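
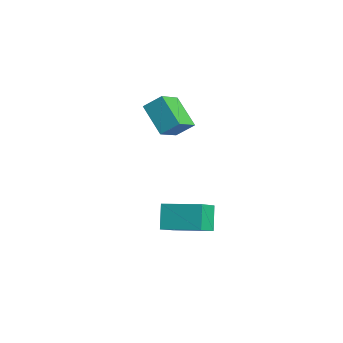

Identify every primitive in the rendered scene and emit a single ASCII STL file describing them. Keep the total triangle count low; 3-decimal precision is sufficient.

solid 
facet normal -0.484 0.722 -0.494
outer loop
vertex -1.23 -0.943 4.149
vertex 0.365 -0.679 2.971
vertex -1.669 -1.771 3.368
endloop
endfacet
facet normal -0.798 -0.132 0.588
outer loop
vertex -0.885 -2.941 4.169
vertex -1.23 -0.943 4.149
vertex -1.669 -1.771 3.368
endloop
endfacet
facet normal -0.484 0.722 -0.495
outer loop
vertex -1.669 -1.771 3.368
vertex 0.365 -0.679 2.971
vertex -0.074 -1.508 2.191
endloop
endfacet
facet normal -0.360 -0.679 -0.640
outer loop
vertex -0.074 -1.508 2.191
vertex -0.885 -2.941 4.169
vertex -1.669 -1.771 3.368
endloop
endfacet
facet normal 0.360 0.679 0.640
outer loop
vertex -1.23 -0.943 4.149
vertex 1.149 -1.849 3.772
vertex 0.365 -0.679 2.971
endloop
endfacet
facet normal -0.797 -0.132 0.589
outer loop
vertex -0.446 -2.112 4.949
vertex -1.23 -0.943 4.149
vertex -0.885 -2.941 4.169
endloop
endfacet
facet normal 0.360 0.679 0.640
outer loop
vertex -0.446 -2.112 4.949
vertex 1.149 -1.849 3.772
vertex -1.23 -0.943 4.149
endloop
endfacet
facet normal 0.798 0.131 -0.589
outer loop
vertex 0.365 -0.679 2.971
vertex 1.149 -1.849 3.772
vertex -0.074 -1.508 2.191
endloop
endfacet
facet normal -0.360 -0.679 -0.640
outer loop
vertex 0.71 -2.677 2.991
vertex -0.885 -2.941 4.169
vertex -0.074 -1.508 2.191
endloop
endfacet
facet normal 0.798 0.132 -0.588
outer loop
vertex -0.074 -1.508 2.191
vertex 1.149 -1.849 3.772
vertex 0.71 -2.677 2.991
endloop
endfacet
facet normal 0.485 -0.722 0.494
outer loop
vertex 0.71 -2.677 2.991
vertex -0.446 -2.112 4.949
vertex -0.885 -2.941 4.169
endloop
endfacet
facet normal 0.484 -0.722 0.494
outer loop
vertex 1.149 -1.849 3.772
vertex -0.446 -2.112 4.949
vertex 0.71 -2.677 2.991
endloop
endfacet
facet normal -0.522 0.643 -0.560
outer loop
vertex 1.153 -2.138 -2.067
vertex 2.584 -0.584 -1.616
vertex 1.98 -2.541 -3.302
endloop
endfacet
facet normal -0.663 -0.719 -0.209
outer loop
vertex 2.836 -3.596 -2.384
vertex 1.153 -2.138 -2.067
vertex 1.98 -2.541 -3.302
endloop
endfacet
facet normal -0.522 0.643 -0.560
outer loop
vertex 1.98 -2.541 -3.302
vertex 2.584 -0.584 -1.616
vertex 3.411 -0.987 -2.851
endloop
endfacet
facet normal 0.537 -0.262 -0.802
outer loop
vertex 3.411 -0.987 -2.851
vertex 2.836 -3.596 -2.384
vertex 1.98 -2.541 -3.302
endloop
endfacet
facet normal -0.537 0.262 0.802
outer loop
vertex 1.153 -2.138 -2.067
vertex 3.44 -1.639 -0.698
vertex 2.584 -0.584 -1.616
endloop
endfacet
facet normal -0.663 -0.719 -0.209
outer loop
vertex 2.009 -3.193 -1.149
vertex 1.153 -2.138 -2.067
vertex 2.836 -3.596 -2.384
endloop
endfacet
facet normal -0.537 0.262 0.802
outer loop
vertex 2.009 -3.193 -1.149
vertex 3.44 -1.639 -0.698
vertex 1.153 -2.138 -2.067
endloop
endfacet
facet normal 0.663 0.719 0.209
outer loop
vertex 2.584 -0.584 -1.616
vertex 3.44 -1.639 -0.698
vertex 3.411 -0.987 -2.851
endloop
endfacet
facet normal 0.537 -0.262 -0.802
outer loop
vertex 4.267 -2.042 -1.933
vertex 2.836 -3.596 -2.384
vertex 3.411 -0.987 -2.851
endloop
endfacet
facet normal 0.663 0.719 0.209
outer loop
vertex 3.411 -0.987 -2.851
vertex 3.44 -1.639 -0.698
vertex 4.267 -2.042 -1.933
endloop
endfacet
facet normal 0.522 -0.643 0.560
outer loop
vertex 4.267 -2.042 -1.933
vertex 2.009 -3.193 -1.149
vertex 2.836 -3.596 -2.384
endloop
endfacet
facet normal 0.522 -0.643 0.560
outer loop
vertex 3.44 -1.639 -0.698
vertex 2.009 -3.193 -1.149
vertex 4.267 -2.042 -1.933
endloop
endfacet

endsolid


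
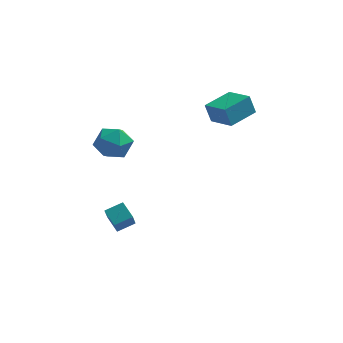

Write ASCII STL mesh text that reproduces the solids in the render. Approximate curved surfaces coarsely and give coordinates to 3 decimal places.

solid 
facet normal -0.831 -0.447 -0.330
outer loop
vertex -4.008 -0.599 -3.577
vertex -4.514 0.021 -3.143
vertex -3.994 0.097 -4.554
endloop
endfacet
facet normal 0.555 -0.681 -0.477
outer loop
vertex -3.246 0.499 -4.257
vertex -4.008 -0.599 -3.577
vertex -3.994 0.097 -4.554
endloop
endfacet
facet normal -0.831 -0.448 -0.330
outer loop
vertex -3.994 0.097 -4.554
vertex -4.514 0.021 -3.143
vertex -4.5 0.716 -4.121
endloop
endfacet
facet normal 0.012 0.580 -0.815
outer loop
vertex -4.5 0.716 -4.121
vertex -3.246 0.499 -4.257
vertex -3.994 0.097 -4.554
endloop
endfacet
facet normal -0.012 -0.580 0.815
outer loop
vertex -4.008 -0.599 -3.577
vertex -3.766 0.423 -2.846
vertex -4.514 0.021 -3.143
endloop
endfacet
facet normal 0.557 -0.681 -0.476
outer loop
vertex -3.26 -0.196 -3.279
vertex -4.008 -0.599 -3.577
vertex -3.246 0.499 -4.257
endloop
endfacet
facet normal -0.012 -0.580 0.815
outer loop
vertex -3.26 -0.196 -3.279
vertex -3.766 0.423 -2.846
vertex -4.008 -0.599 -3.577
endloop
endfacet
facet normal -0.555 0.682 0.476
outer loop
vertex -4.514 0.021 -3.143
vertex -3.766 0.423 -2.846
vertex -4.5 0.716 -4.121
endloop
endfacet
facet normal 0.012 0.580 -0.815
outer loop
vertex -3.752 1.119 -3.823
vertex -3.246 0.499 -4.257
vertex -4.5 0.716 -4.121
endloop
endfacet
facet normal -0.557 0.680 0.477
outer loop
vertex -4.5 0.716 -4.121
vertex -3.766 0.423 -2.846
vertex -3.752 1.119 -3.823
endloop
endfacet
facet normal 0.831 0.447 0.330
outer loop
vertex -3.752 1.119 -3.823
vertex -3.26 -0.196 -3.279
vertex -3.246 0.499 -4.257
endloop
endfacet
facet normal 0.831 0.448 0.331
outer loop
vertex -3.766 0.423 -2.846
vertex -3.26 -0.196 -3.279
vertex -3.752 1.119 -3.823
endloop
endfacet
facet normal -0.656 -0.743 -0.132
outer loop
vertex 0.458 1.978 2.358
vertex -0.479 2.872 1.978
vertex 0.749 1.887 1.426
endloop
endfacet
facet normal 0.695 -0.662 0.282
outer loop
vertex 1.719 2.988 1.622
vertex 0.458 1.978 2.358
vertex 0.749 1.887 1.426
endloop
endfacet
facet normal -0.656 -0.743 -0.133
outer loop
vertex 0.749 1.887 1.426
vertex -0.479 2.872 1.978
vertex -0.188 2.782 1.046
endloop
endfacet
facet normal 0.297 -0.093 -0.950
outer loop
vertex -0.188 2.782 1.046
vertex 1.719 2.988 1.622
vertex 0.749 1.887 1.426
endloop
endfacet
facet normal -0.297 0.093 0.950
outer loop
vertex 0.458 1.978 2.358
vertex 0.491 3.973 2.174
vertex -0.479 2.872 1.978
endloop
endfacet
facet normal 0.694 -0.662 0.281
outer loop
vertex 1.428 3.078 2.554
vertex 0.458 1.978 2.358
vertex 1.719 2.988 1.622
endloop
endfacet
facet normal -0.297 0.093 0.950
outer loop
vertex 1.428 3.078 2.554
vertex 0.491 3.973 2.174
vertex 0.458 1.978 2.358
endloop
endfacet
facet normal -0.695 0.662 -0.281
outer loop
vertex -0.479 2.872 1.978
vertex 0.491 3.973 2.174
vertex -0.188 2.782 1.046
endloop
endfacet
facet normal 0.297 -0.093 -0.950
outer loop
vertex 0.782 3.882 1.242
vertex 1.719 2.988 1.622
vertex -0.188 2.782 1.046
endloop
endfacet
facet normal -0.694 0.662 -0.281
outer loop
vertex -0.188 2.782 1.046
vertex 0.491 3.973 2.174
vertex 0.782 3.882 1.242
endloop
endfacet
facet normal 0.655 0.743 0.133
outer loop
vertex 0.782 3.882 1.242
vertex 1.428 3.078 2.554
vertex 1.719 2.988 1.622
endloop
endfacet
facet normal 0.656 0.743 0.132
outer loop
vertex 0.491 3.973 2.174
vertex 1.428 3.078 2.554
vertex 0.782 3.882 1.242
endloop
endfacet
facet normal -0.782 -0.618 0.078
outer loop
vertex -4.826 -0.763 1.677
vertex -4.272 -1.48 1.551
vertex -4.433 -1.169 2.396
endloop
endfacet
facet normal -0.884 -0.028 0.467
outer loop
vertex -4.826 -0.763 1.677
vertex -4.433 -1.169 2.396
vertex -4.483 -0.257 2.357
endloop
endfacet
facet normal -0.846 0.533 0.030
outer loop
vertex -4.826 -0.763 1.677
vertex -4.483 -0.257 2.357
vertex -4.354 -0.003 1.487
endloop
endfacet
facet normal -0.720 0.290 -0.630
outer loop
vertex -4.826 -0.763 1.677
vertex -4.354 -0.003 1.487
vertex -4.223 -0.76 0.989
endloop
endfacet
facet normal -0.681 -0.421 -0.599
outer loop
vertex -4.826 -0.763 1.677
vertex -4.223 -0.76 0.989
vertex -4.272 -1.48 1.551
endloop
endfacet
facet normal -0.349 0.021 0.937
outer loop
vertex -4.483 -0.257 2.357
vertex -4.433 -1.169 2.396
vertex -3.717 -0.66 2.651
endloop
endfacet
facet normal -0.185 -0.933 0.308
outer loop
vertex -4.433 -1.169 2.396
vertex -4.272 -1.48 1.551
vertex -3.586 -1.417 2.153
endloop
endfacet
facet normal -0.020 -0.614 -0.789
outer loop
vertex -4.272 -1.48 1.551
vertex -4.223 -0.76 0.989
vertex -3.457 -1.163 1.283
endloop
endfacet
facet normal -0.083 0.538 -0.839
outer loop
vertex -4.223 -0.76 0.989
vertex -4.354 -0.003 1.487
vertex -3.507 -0.251 1.244
endloop
endfacet
facet normal -0.286 0.930 0.229
outer loop
vertex -4.354 -0.003 1.487
vertex -4.483 -0.257 2.357
vertex -3.668 0.06 2.089
endloop
endfacet
facet normal 0.720 -0.290 0.630
outer loop
vertex -3.114 -0.657 1.963
vertex -3.717 -0.66 2.651
vertex -3.586 -1.417 2.153
endloop
endfacet
facet normal 0.846 -0.533 -0.030
outer loop
vertex -3.114 -0.657 1.963
vertex -3.586 -1.417 2.153
vertex -3.457 -1.163 1.283
endloop
endfacet
facet normal 0.884 0.028 -0.467
outer loop
vertex -3.114 -0.657 1.963
vertex -3.457 -1.163 1.283
vertex -3.507 -0.251 1.244
endloop
endfacet
facet normal 0.782 0.618 -0.078
outer loop
vertex -3.114 -0.657 1.963
vertex -3.507 -0.251 1.244
vertex -3.668 0.06 2.089
endloop
endfacet
facet normal 0.681 0.421 0.599
outer loop
vertex -3.114 -0.657 1.963
vertex -3.668 0.06 2.089
vertex -3.717 -0.66 2.651
endloop
endfacet
facet normal 0.083 -0.538 0.839
outer loop
vertex -3.586 -1.417 2.153
vertex -3.717 -0.66 2.651
vertex -4.433 -1.169 2.396
endloop
endfacet
facet normal 0.286 -0.930 -0.229
outer loop
vertex -3.457 -1.163 1.283
vertex -3.586 -1.417 2.153
vertex -4.272 -1.48 1.551
endloop
endfacet
facet normal 0.349 -0.021 -0.937
outer loop
vertex -3.507 -0.251 1.244
vertex -3.457 -1.163 1.283
vertex -4.223 -0.76 0.989
endloop
endfacet
facet normal 0.185 0.933 -0.308
outer loop
vertex -3.668 0.06 2.089
vertex -3.507 -0.251 1.244
vertex -4.354 -0.003 1.487
endloop
endfacet
facet normal 0.020 0.614 0.789
outer loop
vertex -3.717 -0.66 2.651
vertex -3.668 0.06 2.089
vertex -4.483 -0.257 2.357
endloop
endfacet

endsolid


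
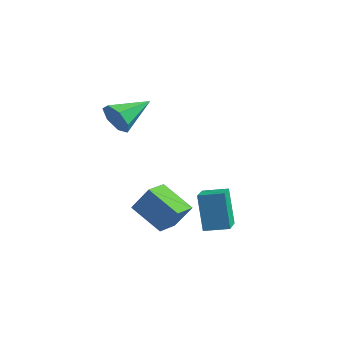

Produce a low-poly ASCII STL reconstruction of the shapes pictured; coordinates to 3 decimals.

solid 
facet normal -0.130 -0.929 -0.346
outer loop
vertex -3.541 -3.496 1.521
vertex -4.113 -3.693 2.266
vertex -4.351 -3.34 1.406
endloop
endfacet
facet normal 0.228 0.654 -0.721
outer loop
vertex -3.541 -3.496 1.521
vertex -4.351 -3.34 1.406
vertex -3.847 -1.787 2.974
endloop
endfacet
facet normal -0.130 -0.929 -0.346
outer loop
vertex -4.351 -3.34 1.406
vertex -4.113 -3.693 2.266
vertex -4.982 -3.45 1.939
endloop
endfacet
facet normal -0.539 0.679 -0.499
outer loop
vertex -4.351 -3.34 1.406
vertex -4.982 -3.45 1.939
vertex -3.847 -1.787 2.974
endloop
endfacet
facet normal -0.130 -0.929 -0.346
outer loop
vertex -4.982 -3.45 1.939
vertex -4.113 -3.693 2.266
vertex -4.958 -3.743 2.718
endloop
endfacet
facet normal -0.863 0.464 0.201
outer loop
vertex -4.982 -3.45 1.939
vertex -4.958 -3.743 2.718
vertex -3.847 -1.787 2.974
endloop
endfacet
facet normal -0.130 -0.930 -0.345
outer loop
vertex -4.958 -3.743 2.718
vertex -4.113 -3.693 2.266
vertex -4.298 -3.998 3.157
endloop
endfacet
facet normal -0.499 0.172 0.850
outer loop
vertex -4.958 -3.743 2.718
vertex -4.298 -3.998 3.157
vertex -3.847 -1.787 2.974
endloop
endfacet
facet normal -0.129 -0.930 -0.345
outer loop
vertex -4.298 -3.998 3.157
vertex -4.113 -3.693 2.266
vertex -3.498 -4.023 2.925
endloop
endfacet
facet normal 0.279 0.023 0.960
outer loop
vertex -4.298 -3.998 3.157
vertex -3.498 -4.023 2.925
vertex -3.847 -1.787 2.974
endloop
endfacet
facet normal -0.129 -0.930 -0.345
outer loop
vertex -3.498 -4.023 2.925
vertex -4.113 -3.693 2.266
vertex -3.161 -3.8 2.197
endloop
endfacet
facet normal 0.884 0.128 0.449
outer loop
vertex -3.498 -4.023 2.925
vertex -3.161 -3.8 2.197
vertex -3.847 -1.787 2.974
endloop
endfacet
facet normal -0.129 -0.930 -0.345
outer loop
vertex -3.161 -3.8 2.197
vertex -4.113 -3.693 2.266
vertex -3.541 -3.496 1.521
endloop
endfacet
facet normal 0.862 0.409 -0.300
outer loop
vertex -3.161 -3.8 2.197
vertex -3.541 -3.496 1.521
vertex -3.847 -1.787 2.974
endloop
endfacet
facet normal -0.515 -0.214 -0.830
outer loop
vertex -2.786 -3.987 -2.914
vertex -3.083 -2.77 -3.043
vertex -1.171 -3.708 -3.988
endloop
endfacet
facet normal 0.235 -0.966 0.103
outer loop
vertex -0.357 -3.37 -2.677
vertex -2.786 -3.987 -2.914
vertex -1.171 -3.708 -3.988
endloop
endfacet
facet normal -0.515 -0.214 -0.830
outer loop
vertex -1.171 -3.708 -3.988
vertex -3.083 -2.77 -3.043
vertex -1.468 -2.49 -4.118
endloop
endfacet
facet normal 0.824 0.142 -0.548
outer loop
vertex -1.468 -2.49 -4.118
vertex -0.357 -3.37 -2.677
vertex -1.171 -3.708 -3.988
endloop
endfacet
facet normal -0.824 -0.143 0.548
outer loop
vertex -2.786 -3.987 -2.914
vertex -2.269 -2.432 -1.732
vertex -3.083 -2.77 -3.043
endloop
endfacet
facet normal 0.236 -0.966 0.102
outer loop
vertex -1.972 -3.65 -1.602
vertex -2.786 -3.987 -2.914
vertex -0.357 -3.37 -2.677
endloop
endfacet
facet normal -0.824 -0.142 0.548
outer loop
vertex -1.972 -3.65 -1.602
vertex -2.269 -2.432 -1.732
vertex -2.786 -3.987 -2.914
endloop
endfacet
facet normal -0.236 0.966 -0.103
outer loop
vertex -3.083 -2.77 -3.043
vertex -2.269 -2.432 -1.732
vertex -1.468 -2.49 -4.118
endloop
endfacet
facet normal 0.824 0.143 -0.548
outer loop
vertex -0.654 -2.153 -2.806
vertex -0.357 -3.37 -2.677
vertex -1.468 -2.49 -4.118
endloop
endfacet
facet normal -0.235 0.967 -0.102
outer loop
vertex -1.468 -2.49 -4.118
vertex -2.269 -2.432 -1.732
vertex -0.654 -2.153 -2.806
endloop
endfacet
facet normal 0.515 0.214 0.830
outer loop
vertex -0.654 -2.153 -2.806
vertex -1.972 -3.65 -1.602
vertex -0.357 -3.37 -2.677
endloop
endfacet
facet normal 0.515 0.214 0.830
outer loop
vertex -2.269 -2.432 -1.732
vertex -1.972 -3.65 -1.602
vertex -0.654 -2.153 -2.806
endloop
endfacet
facet normal -0.590 0.766 -0.257
outer loop
vertex -1.682 -0.508 -2.568
vertex -0.729 0.292 -2.37
vertex -1.086 -0.721 -4.571
endloop
endfacet
facet normal -0.756 -0.635 -0.158
outer loop
vertex -0.031 -2.092 -4.11
vertex -1.682 -0.508 -2.568
vertex -1.086 -0.721 -4.571
endloop
endfacet
facet normal -0.589 0.766 -0.257
outer loop
vertex -1.086 -0.721 -4.571
vertex -0.729 0.292 -2.37
vertex -0.133 0.079 -4.372
endloop
endfacet
facet normal 0.284 -0.102 -0.953
outer loop
vertex -0.133 0.079 -4.372
vertex -0.031 -2.092 -4.11
vertex -1.086 -0.721 -4.571
endloop
endfacet
facet normal -0.284 0.102 0.953
outer loop
vertex -1.682 -0.508 -2.568
vertex 0.326 -1.079 -1.909
vertex -0.729 0.292 -2.37
endloop
endfacet
facet normal -0.756 -0.635 -0.158
outer loop
vertex -0.627 -1.879 -2.108
vertex -1.682 -0.508 -2.568
vertex -0.031 -2.092 -4.11
endloop
endfacet
facet normal -0.284 0.101 0.953
outer loop
vertex -0.627 -1.879 -2.108
vertex 0.326 -1.079 -1.909
vertex -1.682 -0.508 -2.568
endloop
endfacet
facet normal 0.756 0.635 0.158
outer loop
vertex -0.729 0.292 -2.37
vertex 0.326 -1.079 -1.909
vertex -0.133 0.079 -4.372
endloop
endfacet
facet normal 0.284 -0.102 -0.954
outer loop
vertex 0.922 -1.292 -3.912
vertex -0.031 -2.092 -4.11
vertex -0.133 0.079 -4.372
endloop
endfacet
facet normal 0.756 0.635 0.158
outer loop
vertex -0.133 0.079 -4.372
vertex 0.326 -1.079 -1.909
vertex 0.922 -1.292 -3.912
endloop
endfacet
facet normal 0.589 -0.766 0.257
outer loop
vertex 0.922 -1.292 -3.912
vertex -0.627 -1.879 -2.108
vertex -0.031 -2.092 -4.11
endloop
endfacet
facet normal 0.589 -0.766 0.257
outer loop
vertex 0.326 -1.079 -1.909
vertex -0.627 -1.879 -2.108
vertex 0.922 -1.292 -3.912
endloop
endfacet

endsolid


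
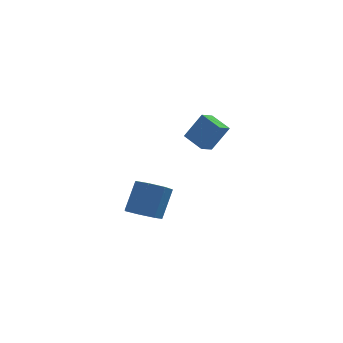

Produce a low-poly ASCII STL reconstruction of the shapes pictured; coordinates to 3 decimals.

solid 
facet normal -0.627 0.673 0.392
outer loop
vertex 2.937 -2.777 4.506
vertex 3.474 -2.097 4.197
vertex 2.034 -2.746 3.007
endloop
endfacet
facet normal -0.584 -0.739 0.336
outer loop
vertex 2.906 -3.683 2.463
vertex 2.937 -2.777 4.506
vertex 2.034 -2.746 3.007
endloop
endfacet
facet normal -0.627 0.674 0.391
outer loop
vertex 2.034 -2.746 3.007
vertex 3.474 -2.097 4.197
vertex 2.572 -2.067 2.698
endloop
endfacet
facet normal -0.515 0.018 -0.857
outer loop
vertex 2.572 -2.067 2.698
vertex 2.906 -3.683 2.463
vertex 2.034 -2.746 3.007
endloop
endfacet
facet normal 0.515 -0.018 0.857
outer loop
vertex 2.937 -2.777 4.506
vertex 4.346 -3.034 3.653
vertex 3.474 -2.097 4.197
endloop
endfacet
facet normal -0.584 -0.739 0.337
outer loop
vertex 3.808 -3.713 3.962
vertex 2.937 -2.777 4.506
vertex 2.906 -3.683 2.463
endloop
endfacet
facet normal 0.515 -0.018 0.857
outer loop
vertex 3.808 -3.713 3.962
vertex 4.346 -3.034 3.653
vertex 2.937 -2.777 4.506
endloop
endfacet
facet normal 0.584 0.739 -0.337
outer loop
vertex 3.474 -2.097 4.197
vertex 4.346 -3.034 3.653
vertex 2.572 -2.067 2.698
endloop
endfacet
facet normal -0.516 0.018 -0.857
outer loop
vertex 3.443 -3.003 2.154
vertex 2.906 -3.683 2.463
vertex 2.572 -2.067 2.698
endloop
endfacet
facet normal 0.584 0.739 -0.336
outer loop
vertex 2.572 -2.067 2.698
vertex 4.346 -3.034 3.653
vertex 3.443 -3.003 2.154
endloop
endfacet
facet normal 0.628 -0.673 -0.391
outer loop
vertex 3.443 -3.003 2.154
vertex 3.808 -3.713 3.962
vertex 2.906 -3.683 2.463
endloop
endfacet
facet normal 0.626 -0.674 -0.391
outer loop
vertex 4.346 -3.034 3.653
vertex 3.808 -3.713 3.962
vertex 3.443 -3.003 2.154
endloop
endfacet
facet normal -0.269 -0.439 -0.857
outer loop
vertex 0.889 -0.446 -3.967
vertex -0.151 -0.306 -3.712
vertex 0.504 0.357 -4.257
endloop
endfacet
facet normal 0.871 0.269 -0.412
outer loop
vertex 0.889 -0.446 -3.967
vertex 0.504 0.357 -4.257
vertex 1.451 0.466 -2.184
endloop
endfacet
facet normal 0.871 0.269 -0.412
outer loop
vertex 1.451 0.466 -2.184
vertex 0.504 0.357 -4.257
vertex 1.065 1.27 -2.474
endloop
endfacet
facet normal 0.270 0.439 0.857
outer loop
vertex 1.451 0.466 -2.184
vertex 1.065 1.27 -2.474
vertex 0.411 0.606 -1.928
endloop
endfacet
facet normal -0.270 -0.438 -0.857
outer loop
vertex 0.504 0.357 -4.257
vertex -0.151 -0.306 -3.712
vertex -0.374 0.662 -4.136
endloop
endfacet
facet normal 0.222 0.838 -0.499
outer loop
vertex 0.504 0.357 -4.257
vertex -0.374 0.662 -4.136
vertex 1.065 1.27 -2.474
endloop
endfacet
facet normal 0.222 0.838 -0.498
outer loop
vertex 1.065 1.27 -2.474
vertex -0.374 0.662 -4.136
vertex 0.187 1.574 -2.353
endloop
endfacet
facet normal 0.270 0.439 0.857
outer loop
vertex 1.065 1.27 -2.474
vertex 0.187 1.574 -2.353
vertex 0.411 0.606 -1.928
endloop
endfacet
facet normal -0.270 -0.438 -0.857
outer loop
vertex -0.374 0.662 -4.136
vertex -0.151 -0.306 -3.712
vertex -1.084 0.237 -3.695
endloop
endfacet
facet normal -0.595 0.776 -0.210
outer loop
vertex -0.374 0.662 -4.136
vertex -1.084 0.237 -3.695
vertex 0.187 1.574 -2.353
endloop
endfacet
facet normal -0.595 0.776 -0.210
outer loop
vertex 0.187 1.574 -2.353
vertex -1.084 0.237 -3.695
vertex -0.523 1.149 -1.912
endloop
endfacet
facet normal 0.270 0.439 0.857
outer loop
vertex 0.187 1.574 -2.353
vertex -0.523 1.149 -1.912
vertex 0.411 0.606 -1.928
endloop
endfacet
facet normal -0.271 -0.438 -0.857
outer loop
vertex -1.084 0.237 -3.695
vertex -0.151 -0.306 -3.712
vertex -1.091 -0.596 -3.267
endloop
endfacet
facet normal -0.963 0.130 0.237
outer loop
vertex -1.084 0.237 -3.695
vertex -1.091 -0.596 -3.267
vertex -0.523 1.149 -1.912
endloop
endfacet
facet normal -0.963 0.130 0.237
outer loop
vertex -0.523 1.149 -1.912
vertex -1.091 -0.596 -3.267
vertex -0.53 0.316 -1.484
endloop
endfacet
facet normal 0.270 0.438 0.857
outer loop
vertex -0.523 1.149 -1.912
vertex -0.53 0.316 -1.484
vertex 0.411 0.606 -1.928
endloop
endfacet
facet normal -0.270 -0.439 -0.857
outer loop
vertex -1.091 -0.596 -3.267
vertex -0.151 -0.306 -3.712
vertex -0.39 -1.211 -3.173
endloop
endfacet
facet normal -0.607 -0.614 0.505
outer loop
vertex -1.091 -0.596 -3.267
vertex -0.39 -1.211 -3.173
vertex -0.53 0.316 -1.484
endloop
endfacet
facet normal -0.607 -0.614 0.505
outer loop
vertex -0.53 0.316 -1.484
vertex -0.39 -1.211 -3.173
vertex 0.171 -0.299 -1.39
endloop
endfacet
facet normal 0.270 0.438 0.857
outer loop
vertex -0.53 0.316 -1.484
vertex 0.171 -0.299 -1.39
vertex 0.411 0.606 -1.928
endloop
endfacet
facet normal -0.270 -0.439 -0.857
outer loop
vertex -0.39 -1.211 -3.173
vertex -0.151 -0.306 -3.712
vertex 0.491 -1.144 -3.485
endloop
endfacet
facet normal 0.207 -0.896 0.393
outer loop
vertex -0.39 -1.211 -3.173
vertex 0.491 -1.144 -3.485
vertex 0.171 -0.299 -1.39
endloop
endfacet
facet normal 0.207 -0.896 0.393
outer loop
vertex 0.171 -0.299 -1.39
vertex 0.491 -1.144 -3.485
vertex 1.053 -0.232 -1.702
endloop
endfacet
facet normal 0.270 0.438 0.857
outer loop
vertex 0.171 -0.299 -1.39
vertex 1.053 -0.232 -1.702
vertex 0.411 0.606 -1.928
endloop
endfacet
facet normal -0.269 -0.439 -0.857
outer loop
vertex 0.491 -1.144 -3.485
vertex -0.151 -0.306 -3.712
vertex 0.889 -0.446 -3.967
endloop
endfacet
facet normal 0.864 -0.503 -0.015
outer loop
vertex 0.491 -1.144 -3.485
vertex 0.889 -0.446 -3.967
vertex 1.053 -0.232 -1.702
endloop
endfacet
facet normal 0.864 -0.503 -0.015
outer loop
vertex 1.053 -0.232 -1.702
vertex 0.889 -0.446 -3.967
vertex 1.451 0.466 -2.184
endloop
endfacet
facet normal 0.270 0.438 0.857
outer loop
vertex 1.053 -0.232 -1.702
vertex 1.451 0.466 -2.184
vertex 0.411 0.606 -1.928
endloop
endfacet

endsolid


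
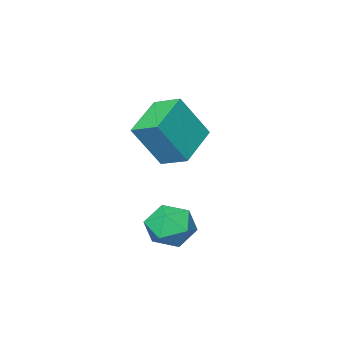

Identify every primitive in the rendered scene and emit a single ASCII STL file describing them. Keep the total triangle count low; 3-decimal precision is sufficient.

solid 
facet normal -0.316 0.865 -0.391
outer loop
vertex 0.661 0.976 -3.883
vertex -0.109 0.917 -3.392
vertex 0.623 1.341 -3.045
endloop
endfacet
facet normal 0.397 0.848 -0.351
outer loop
vertex 0.661 0.976 -3.883
vertex 0.623 1.341 -3.045
vertex 1.368 0.882 -3.311
endloop
endfacet
facet normal 0.625 0.286 -0.726
outer loop
vertex 0.661 0.976 -3.883
vertex 1.368 0.882 -3.311
vertex 1.097 0.174 -3.823
endloop
endfacet
facet normal 0.054 -0.046 -0.998
outer loop
vertex 0.661 0.976 -3.883
vertex 1.097 0.174 -3.823
vertex 0.184 0.196 -3.873
endloop
endfacet
facet normal -0.528 0.313 -0.790
outer loop
vertex 0.661 0.976 -3.883
vertex 0.184 0.196 -3.873
vertex -0.109 0.917 -3.392
endloop
endfacet
facet normal 0.578 0.746 0.332
outer loop
vertex 1.368 0.882 -3.311
vertex 0.623 1.341 -3.045
vertex 1.036 0.764 -2.467
endloop
endfacet
facet normal -0.575 0.773 0.268
outer loop
vertex 0.623 1.341 -3.045
vertex -0.109 0.917 -3.392
vertex 0.123 0.786 -2.517
endloop
endfacet
facet normal -0.918 -0.121 -0.378
outer loop
vertex -0.109 0.917 -3.392
vertex 0.184 0.196 -3.873
vertex -0.148 0.078 -3.029
endloop
endfacet
facet normal 0.022 -0.700 -0.714
outer loop
vertex 0.184 0.196 -3.873
vertex 1.097 0.174 -3.823
vertex 0.597 -0.381 -3.295
endloop
endfacet
facet normal 0.947 -0.163 -0.276
outer loop
vertex 1.097 0.174 -3.823
vertex 1.368 0.882 -3.311
vertex 1.329 0.043 -2.948
endloop
endfacet
facet normal -0.054 0.046 0.998
outer loop
vertex 0.559 -0.016 -2.457
vertex 1.036 0.764 -2.467
vertex 0.123 0.786 -2.517
endloop
endfacet
facet normal -0.625 -0.286 0.726
outer loop
vertex 0.559 -0.016 -2.457
vertex 0.123 0.786 -2.517
vertex -0.148 0.078 -3.029
endloop
endfacet
facet normal -0.397 -0.848 0.351
outer loop
vertex 0.559 -0.016 -2.457
vertex -0.148 0.078 -3.029
vertex 0.597 -0.381 -3.295
endloop
endfacet
facet normal 0.316 -0.865 0.391
outer loop
vertex 0.559 -0.016 -2.457
vertex 0.597 -0.381 -3.295
vertex 1.329 0.043 -2.948
endloop
endfacet
facet normal 0.528 -0.313 0.790
outer loop
vertex 0.559 -0.016 -2.457
vertex 1.329 0.043 -2.948
vertex 1.036 0.764 -2.467
endloop
endfacet
facet normal -0.022 0.700 0.714
outer loop
vertex 0.123 0.786 -2.517
vertex 1.036 0.764 -2.467
vertex 0.623 1.341 -3.045
endloop
endfacet
facet normal -0.947 0.163 0.276
outer loop
vertex -0.148 0.078 -3.029
vertex 0.123 0.786 -2.517
vertex -0.109 0.917 -3.392
endloop
endfacet
facet normal -0.578 -0.746 -0.332
outer loop
vertex 0.597 -0.381 -3.295
vertex -0.148 0.078 -3.029
vertex 0.184 0.196 -3.873
endloop
endfacet
facet normal 0.575 -0.773 -0.268
outer loop
vertex 1.329 0.043 -2.948
vertex 0.597 -0.381 -3.295
vertex 1.097 0.174 -3.823
endloop
endfacet
facet normal 0.918 0.121 0.378
outer loop
vertex 1.036 0.764 -2.467
vertex 1.329 0.043 -2.948
vertex 1.368 0.882 -3.311
endloop
endfacet
facet normal -0.479 0.206 -0.853
outer loop
vertex -3.15 -3.655 -1.645
vertex -3.453 -2.617 -1.224
vertex -1.642 -2.941 -2.32
endloop
endfacet
facet normal 0.261 -0.895 -0.363
outer loop
vertex -0.707 -3.343 -0.656
vertex -3.15 -3.655 -1.645
vertex -1.642 -2.941 -2.32
endloop
endfacet
facet normal -0.479 0.206 -0.853
outer loop
vertex -1.642 -2.941 -2.32
vertex -3.453 -2.617 -1.224
vertex -1.945 -1.903 -1.899
endloop
endfacet
facet normal 0.838 0.397 -0.375
outer loop
vertex -1.945 -1.903 -1.899
vertex -0.707 -3.343 -0.656
vertex -1.642 -2.941 -2.32
endloop
endfacet
facet normal -0.838 -0.397 0.375
outer loop
vertex -3.15 -3.655 -1.645
vertex -2.518 -3.019 0.44
vertex -3.453 -2.617 -1.224
endloop
endfacet
facet normal 0.261 -0.895 -0.363
outer loop
vertex -2.215 -4.057 0.019
vertex -3.15 -3.655 -1.645
vertex -0.707 -3.343 -0.656
endloop
endfacet
facet normal -0.838 -0.397 0.375
outer loop
vertex -2.215 -4.057 0.019
vertex -2.518 -3.019 0.44
vertex -3.15 -3.655 -1.645
endloop
endfacet
facet normal -0.261 0.895 0.363
outer loop
vertex -3.453 -2.617 -1.224
vertex -2.518 -3.019 0.44
vertex -1.945 -1.903 -1.899
endloop
endfacet
facet normal 0.838 0.397 -0.375
outer loop
vertex -1.01 -2.305 -0.235
vertex -0.707 -3.343 -0.656
vertex -1.945 -1.903 -1.899
endloop
endfacet
facet normal -0.261 0.895 0.363
outer loop
vertex -1.945 -1.903 -1.899
vertex -2.518 -3.019 0.44
vertex -1.01 -2.305 -0.235
endloop
endfacet
facet normal 0.479 -0.206 0.853
outer loop
vertex -1.01 -2.305 -0.235
vertex -2.215 -4.057 0.019
vertex -0.707 -3.343 -0.656
endloop
endfacet
facet normal 0.479 -0.206 0.853
outer loop
vertex -2.518 -3.019 0.44
vertex -2.215 -4.057 0.019
vertex -1.01 -2.305 -0.235
endloop
endfacet

endsolid


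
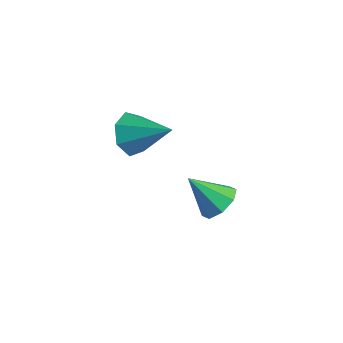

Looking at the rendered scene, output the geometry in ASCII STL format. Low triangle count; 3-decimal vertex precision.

solid 
facet normal -0.768 -0.364 -0.527
outer loop
vertex 0.445 1.164 -0.647
vertex -0.115 1.681 -0.187
vertex 0.316 1.865 -0.943
endloop
endfacet
facet normal 0.876 -0.041 -0.480
outer loop
vertex 0.445 1.164 -0.647
vertex 0.316 1.865 -0.943
vertex 1.275 2.339 0.767
endloop
endfacet
facet normal -0.768 -0.364 -0.527
outer loop
vertex 0.316 1.865 -0.943
vertex -0.115 1.681 -0.187
vertex -0.138 2.428 -0.67
endloop
endfacet
facet normal 0.544 0.678 -0.493
outer loop
vertex 0.316 1.865 -0.943
vertex -0.138 2.428 -0.67
vertex 1.275 2.339 0.767
endloop
endfacet
facet normal -0.768 -0.364 -0.526
outer loop
vertex -0.138 2.428 -0.67
vertex -0.115 1.681 -0.187
vertex -0.574 2.427 -0.033
endloop
endfacet
facet normal 0.036 0.999 0.026
outer loop
vertex -0.138 2.428 -0.67
vertex -0.574 2.427 -0.033
vertex 1.275 2.339 0.767
endloop
endfacet
facet normal -0.768 -0.364 -0.527
outer loop
vertex -0.574 2.427 -0.033
vertex -0.115 1.681 -0.187
vertex -0.665 1.865 0.488
endloop
endfacet
facet normal -0.264 0.678 0.686
outer loop
vertex -0.574 2.427 -0.033
vertex -0.665 1.865 0.488
vertex 1.275 2.339 0.767
endloop
endfacet
facet normal -0.768 -0.364 -0.527
outer loop
vertex -0.665 1.865 0.488
vertex -0.115 1.681 -0.187
vertex -0.342 1.164 0.501
endloop
endfacet
facet normal -0.132 -0.042 0.990
outer loop
vertex -0.665 1.865 0.488
vertex -0.342 1.164 0.501
vertex 1.275 2.339 0.767
endloop
endfacet
facet normal -0.768 -0.364 -0.527
outer loop
vertex -0.342 1.164 0.501
vertex -0.115 1.681 -0.187
vertex 0.152 0.852 -0.004
endloop
endfacet
facet normal 0.334 -0.620 0.710
outer loop
vertex -0.342 1.164 0.501
vertex 0.152 0.852 -0.004
vertex 1.275 2.339 0.767
endloop
endfacet
facet normal -0.768 -0.364 -0.527
outer loop
vertex 0.152 0.852 -0.004
vertex -0.115 1.681 -0.187
vertex 0.445 1.164 -0.647
endloop
endfacet
facet normal 0.783 -0.620 0.056
outer loop
vertex 0.152 0.852 -0.004
vertex 0.445 1.164 -0.647
vertex 1.275 2.339 0.767
endloop
endfacet
facet normal 0.573 0.409 -0.710
outer loop
vertex 2.278 4.258 -3.857
vertex 1.69 4.1 -4.422
vertex 1.863 4.736 -3.916
endloop
endfacet
facet normal 0.202 0.290 0.935
outer loop
vertex 2.278 4.258 -3.857
vertex 1.863 4.736 -3.916
vertex 0.77 3.44 -3.278
endloop
endfacet
facet normal 0.572 0.410 -0.711
outer loop
vertex 1.863 4.736 -3.916
vertex 1.69 4.1 -4.422
vertex 1.347 4.84 -4.271
endloop
endfacet
facet normal -0.348 0.634 0.691
outer loop
vertex 1.863 4.736 -3.916
vertex 1.347 4.84 -4.271
vertex 0.77 3.44 -3.278
endloop
endfacet
facet normal 0.573 0.410 -0.710
outer loop
vertex 1.347 4.84 -4.271
vertex 1.69 4.1 -4.422
vertex 1.032 4.512 -4.715
endloop
endfacet
facet normal -0.836 0.502 0.222
outer loop
vertex 1.347 4.84 -4.271
vertex 1.032 4.512 -4.715
vertex 0.77 3.44 -3.278
endloop
endfacet
facet normal 0.573 0.409 -0.711
outer loop
vertex 1.032 4.512 -4.715
vertex 1.69 4.1 -4.422
vertex 1.103 3.942 -4.986
endloop
endfacet
facet normal -0.980 -0.027 -0.199
outer loop
vertex 1.032 4.512 -4.715
vertex 1.103 3.942 -4.986
vertex 0.77 3.44 -3.278
endloop
endfacet
facet normal 0.572 0.410 -0.710
outer loop
vertex 1.103 3.942 -4.986
vertex 1.69 4.1 -4.422
vertex 1.518 3.465 -4.927
endloop
endfacet
facet normal -0.693 -0.643 -0.324
outer loop
vertex 1.103 3.942 -4.986
vertex 1.518 3.465 -4.927
vertex 0.77 3.44 -3.278
endloop
endfacet
facet normal 0.572 0.410 -0.710
outer loop
vertex 1.518 3.465 -4.927
vertex 1.69 4.1 -4.422
vertex 2.034 3.36 -4.572
endloop
endfacet
facet normal -0.145 -0.986 -0.081
outer loop
vertex 1.518 3.465 -4.927
vertex 2.034 3.36 -4.572
vertex 0.77 3.44 -3.278
endloop
endfacet
facet normal 0.572 0.410 -0.711
outer loop
vertex 2.034 3.36 -4.572
vertex 1.69 4.1 -4.422
vertex 2.349 3.689 -4.129
endloop
endfacet
facet normal 0.345 -0.854 0.389
outer loop
vertex 2.034 3.36 -4.572
vertex 2.349 3.689 -4.129
vertex 0.77 3.44 -3.278
endloop
endfacet
facet normal 0.572 0.411 -0.710
outer loop
vertex 2.349 3.689 -4.129
vertex 1.69 4.1 -4.422
vertex 2.278 4.258 -3.857
endloop
endfacet
facet normal 0.488 -0.326 0.810
outer loop
vertex 2.349 3.689 -4.129
vertex 2.278 4.258 -3.857
vertex 0.77 3.44 -3.278
endloop
endfacet

endsolid


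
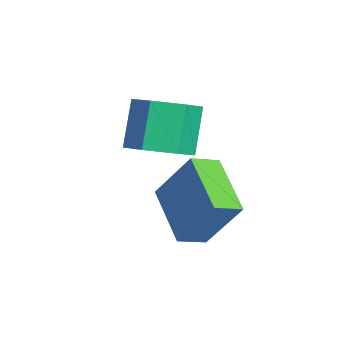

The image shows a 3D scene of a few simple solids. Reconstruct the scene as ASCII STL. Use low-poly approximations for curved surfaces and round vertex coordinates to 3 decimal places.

solid 
facet normal 0.457 -0.281 -0.844
outer loop
vertex 1.803 -3.35 0.525
vertex 0.89 -3.656 0.132
vertex 1.219 -2.68 -0.015
endloop
endfacet
facet normal 0.689 0.711 0.137
outer loop
vertex 1.803 -3.35 0.525
vertex 1.219 -2.68 -0.015
vertex 1.003 -2.859 2.002
endloop
endfacet
facet normal 0.689 0.712 0.137
outer loop
vertex 1.003 -2.859 2.002
vertex 1.219 -2.68 -0.015
vertex 0.418 -2.189 1.462
endloop
endfacet
facet normal -0.458 0.280 0.844
outer loop
vertex 1.003 -2.859 2.002
vertex 0.418 -2.189 1.462
vertex 0.09 -3.164 1.608
endloop
endfacet
facet normal 0.457 -0.281 -0.844
outer loop
vertex 1.219 -2.68 -0.015
vertex 0.89 -3.656 0.132
vertex 0.306 -2.985 -0.408
endloop
endfacet
facet normal -0.141 0.914 -0.381
outer loop
vertex 1.219 -2.68 -0.015
vertex 0.306 -2.985 -0.408
vertex 0.418 -2.189 1.462
endloop
endfacet
facet normal -0.142 0.914 -0.381
outer loop
vertex 0.418 -2.189 1.462
vertex 0.306 -2.985 -0.408
vertex -0.494 -2.494 1.069
endloop
endfacet
facet normal -0.457 0.280 0.844
outer loop
vertex 0.418 -2.189 1.462
vertex -0.494 -2.494 1.069
vertex 0.09 -3.164 1.608
endloop
endfacet
facet normal 0.458 -0.281 -0.844
outer loop
vertex 0.306 -2.985 -0.408
vertex 0.89 -3.656 0.132
vertex -0.023 -3.961 -0.262
endloop
endfacet
facet normal -0.831 0.203 -0.518
outer loop
vertex 0.306 -2.985 -0.408
vertex -0.023 -3.961 -0.262
vertex -0.494 -2.494 1.069
endloop
endfacet
facet normal -0.831 0.203 -0.518
outer loop
vertex -0.494 -2.494 1.069
vertex -0.023 -3.961 -0.262
vertex -0.823 -3.47 1.215
endloop
endfacet
facet normal -0.457 0.280 0.844
outer loop
vertex -0.494 -2.494 1.069
vertex -0.823 -3.47 1.215
vertex 0.09 -3.164 1.608
endloop
endfacet
facet normal 0.458 -0.280 -0.844
outer loop
vertex -0.023 -3.961 -0.262
vertex 0.89 -3.656 0.132
vertex 0.562 -4.631 0.278
endloop
endfacet
facet normal -0.689 -0.712 -0.137
outer loop
vertex -0.023 -3.961 -0.262
vertex 0.562 -4.631 0.278
vertex -0.823 -3.47 1.215
endloop
endfacet
facet normal -0.689 -0.711 -0.137
outer loop
vertex -0.823 -3.47 1.215
vertex 0.562 -4.631 0.278
vertex -0.239 -4.14 1.755
endloop
endfacet
facet normal -0.457 0.281 0.844
outer loop
vertex -0.823 -3.47 1.215
vertex -0.239 -4.14 1.755
vertex 0.09 -3.164 1.608
endloop
endfacet
facet normal 0.457 -0.280 -0.844
outer loop
vertex 0.562 -4.631 0.278
vertex 0.89 -3.656 0.132
vertex 1.474 -4.326 0.671
endloop
endfacet
facet normal 0.142 -0.914 0.381
outer loop
vertex 0.562 -4.631 0.278
vertex 1.474 -4.326 0.671
vertex -0.239 -4.14 1.755
endloop
endfacet
facet normal 0.142 -0.914 0.380
outer loop
vertex -0.239 -4.14 1.755
vertex 1.474 -4.326 0.671
vertex 0.674 -3.835 2.148
endloop
endfacet
facet normal -0.457 0.281 0.844
outer loop
vertex -0.239 -4.14 1.755
vertex 0.674 -3.835 2.148
vertex 0.09 -3.164 1.608
endloop
endfacet
facet normal 0.457 -0.280 -0.844
outer loop
vertex 1.474 -4.326 0.671
vertex 0.89 -3.656 0.132
vertex 1.803 -3.35 0.525
endloop
endfacet
facet normal 0.831 -0.203 0.518
outer loop
vertex 1.474 -4.326 0.671
vertex 1.803 -3.35 0.525
vertex 0.674 -3.835 2.148
endloop
endfacet
facet normal 0.831 -0.203 0.518
outer loop
vertex 0.674 -3.835 2.148
vertex 1.803 -3.35 0.525
vertex 1.003 -2.859 2.002
endloop
endfacet
facet normal -0.458 0.281 0.844
outer loop
vertex 0.674 -3.835 2.148
vertex 1.003 -2.859 2.002
vertex 0.09 -3.164 1.608
endloop
endfacet
facet normal -0.917 -0.035 0.398
outer loop
vertex 1.828 -3.0 0.283
vertex 1.629 -2.084 -0.094
vertex 1.125 -3.849 -1.41
endloop
endfacet
facet normal 0.196 -0.907 0.373
outer loop
vertex 3.051 -3.776 -2.246
vertex 1.828 -3.0 0.283
vertex 1.125 -3.849 -1.41
endloop
endfacet
facet normal -0.917 -0.035 0.398
outer loop
vertex 1.125 -3.849 -1.41
vertex 1.629 -2.084 -0.094
vertex 0.927 -2.933 -1.787
endloop
endfacet
facet normal -0.348 -0.420 -0.838
outer loop
vertex 0.927 -2.933 -1.787
vertex 3.051 -3.776 -2.246
vertex 1.125 -3.849 -1.41
endloop
endfacet
facet normal 0.348 0.420 0.838
outer loop
vertex 1.828 -3.0 0.283
vertex 3.555 -2.011 -0.93
vertex 1.629 -2.084 -0.094
endloop
endfacet
facet normal 0.196 -0.907 0.373
outer loop
vertex 3.753 -2.927 -0.553
vertex 1.828 -3.0 0.283
vertex 3.051 -3.776 -2.246
endloop
endfacet
facet normal 0.348 0.420 0.838
outer loop
vertex 3.753 -2.927 -0.553
vertex 3.555 -2.011 -0.93
vertex 1.828 -3.0 0.283
endloop
endfacet
facet normal -0.196 0.907 -0.373
outer loop
vertex 1.629 -2.084 -0.094
vertex 3.555 -2.011 -0.93
vertex 0.927 -2.933 -1.787
endloop
endfacet
facet normal -0.348 -0.420 -0.838
outer loop
vertex 2.852 -2.86 -2.623
vertex 3.051 -3.776 -2.246
vertex 0.927 -2.933 -1.787
endloop
endfacet
facet normal -0.196 0.907 -0.373
outer loop
vertex 0.927 -2.933 -1.787
vertex 3.555 -2.011 -0.93
vertex 2.852 -2.86 -2.623
endloop
endfacet
facet normal 0.917 0.035 -0.398
outer loop
vertex 2.852 -2.86 -2.623
vertex 3.753 -2.927 -0.553
vertex 3.051 -3.776 -2.246
endloop
endfacet
facet normal 0.917 0.034 -0.398
outer loop
vertex 3.555 -2.011 -0.93
vertex 3.753 -2.927 -0.553
vertex 2.852 -2.86 -2.623
endloop
endfacet

endsolid


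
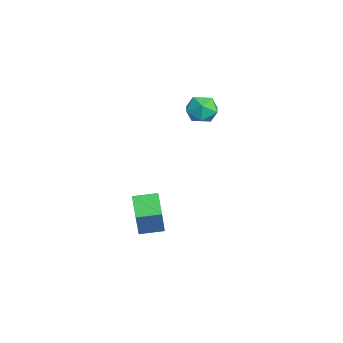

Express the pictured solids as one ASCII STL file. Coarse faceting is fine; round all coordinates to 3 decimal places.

solid 
facet normal -0.907 0.021 0.421
outer loop
vertex -0.584 -3.677 -0.636
vertex -0.509 -2.676 -0.525
vertex -1.273 -3.46 -2.131
endloop
endfacet
facet normal -0.074 -0.991 -0.110
outer loop
vertex -0.231 -3.484 -2.615
vertex -0.584 -3.677 -0.636
vertex -1.273 -3.46 -2.131
endloop
endfacet
facet normal -0.907 0.020 0.422
outer loop
vertex -1.273 -3.46 -2.131
vertex -0.509 -2.676 -0.525
vertex -1.199 -2.459 -2.019
endloop
endfacet
facet normal -0.415 0.131 -0.900
outer loop
vertex -1.199 -2.459 -2.019
vertex -0.231 -3.484 -2.615
vertex -1.273 -3.46 -2.131
endloop
endfacet
facet normal 0.415 -0.131 0.900
outer loop
vertex -0.584 -3.677 -0.636
vertex 0.533 -2.7 -1.009
vertex -0.509 -2.676 -0.525
endloop
endfacet
facet normal -0.074 -0.991 -0.110
outer loop
vertex 0.459 -3.701 -1.121
vertex -0.584 -3.677 -0.636
vertex -0.231 -3.484 -2.615
endloop
endfacet
facet normal 0.416 -0.131 0.900
outer loop
vertex 0.459 -3.701 -1.121
vertex 0.533 -2.7 -1.009
vertex -0.584 -3.677 -0.636
endloop
endfacet
facet normal 0.074 0.991 0.110
outer loop
vertex -0.509 -2.676 -0.525
vertex 0.533 -2.7 -1.009
vertex -1.199 -2.459 -2.019
endloop
endfacet
facet normal -0.416 0.131 -0.900
outer loop
vertex -0.156 -2.483 -2.504
vertex -0.231 -3.484 -2.615
vertex -1.199 -2.459 -2.019
endloop
endfacet
facet normal 0.074 0.991 0.110
outer loop
vertex -1.199 -2.459 -2.019
vertex 0.533 -2.7 -1.009
vertex -0.156 -2.483 -2.504
endloop
endfacet
facet normal 0.906 -0.021 -0.422
outer loop
vertex -0.156 -2.483 -2.504
vertex 0.459 -3.701 -1.121
vertex -0.231 -3.484 -2.615
endloop
endfacet
facet normal 0.907 -0.020 -0.421
outer loop
vertex 0.533 -2.7 -1.009
vertex 0.459 -3.701 -1.121
vertex -0.156 -2.483 -2.504
endloop
endfacet
facet normal 0.262 0.886 -0.382
outer loop
vertex -1.537 -0.438 2.657
vertex -1.974 -0.099 3.143
vertex -1.271 -0.234 3.312
endloop
endfacet
facet normal 0.793 0.412 -0.450
outer loop
vertex -1.537 -0.438 2.657
vertex -1.271 -0.234 3.312
vertex -1.091 -0.89 3.029
endloop
endfacet
facet normal 0.545 -0.142 -0.826
outer loop
vertex -1.537 -0.438 2.657
vertex -1.091 -0.89 3.029
vertex -1.683 -1.159 2.685
endloop
endfacet
facet normal -0.137 -0.011 -0.991
outer loop
vertex -1.537 -0.438 2.657
vertex -1.683 -1.159 2.685
vertex -2.229 -0.67 2.755
endloop
endfacet
facet normal -0.311 0.625 -0.716
outer loop
vertex -1.537 -0.438 2.657
vertex -2.229 -0.67 2.755
vertex -1.974 -0.099 3.143
endloop
endfacet
facet normal 0.963 0.178 0.200
outer loop
vertex -1.091 -0.89 3.029
vertex -1.271 -0.234 3.312
vertex -1.251 -0.83 3.745
endloop
endfacet
facet normal 0.106 0.944 0.312
outer loop
vertex -1.271 -0.234 3.312
vertex -1.974 -0.099 3.143
vertex -1.797 -0.341 3.815
endloop
endfacet
facet normal -0.822 0.522 -0.227
outer loop
vertex -1.974 -0.099 3.143
vertex -2.229 -0.67 2.755
vertex -2.389 -0.61 3.471
endloop
endfacet
facet normal -0.540 -0.507 -0.672
outer loop
vertex -2.229 -0.67 2.755
vertex -1.683 -1.159 2.685
vertex -2.209 -1.266 3.188
endloop
endfacet
facet normal 0.563 -0.719 -0.407
outer loop
vertex -1.683 -1.159 2.685
vertex -1.091 -0.89 3.029
vertex -1.506 -1.401 3.357
endloop
endfacet
facet normal 0.137 0.011 0.991
outer loop
vertex -1.943 -1.062 3.843
vertex -1.251 -0.83 3.745
vertex -1.797 -0.341 3.815
endloop
endfacet
facet normal -0.545 0.142 0.826
outer loop
vertex -1.943 -1.062 3.843
vertex -1.797 -0.341 3.815
vertex -2.389 -0.61 3.471
endloop
endfacet
facet normal -0.793 -0.412 0.450
outer loop
vertex -1.943 -1.062 3.843
vertex -2.389 -0.61 3.471
vertex -2.209 -1.266 3.188
endloop
endfacet
facet normal -0.262 -0.886 0.382
outer loop
vertex -1.943 -1.062 3.843
vertex -2.209 -1.266 3.188
vertex -1.506 -1.401 3.357
endloop
endfacet
facet normal 0.311 -0.625 0.716
outer loop
vertex -1.943 -1.062 3.843
vertex -1.506 -1.401 3.357
vertex -1.251 -0.83 3.745
endloop
endfacet
facet normal 0.540 0.507 0.672
outer loop
vertex -1.797 -0.341 3.815
vertex -1.251 -0.83 3.745
vertex -1.271 -0.234 3.312
endloop
endfacet
facet normal -0.563 0.719 0.407
outer loop
vertex -2.389 -0.61 3.471
vertex -1.797 -0.341 3.815
vertex -1.974 -0.099 3.143
endloop
endfacet
facet normal -0.963 -0.178 -0.200
outer loop
vertex -2.209 -1.266 3.188
vertex -2.389 -0.61 3.471
vertex -2.229 -0.67 2.755
endloop
endfacet
facet normal -0.106 -0.944 -0.312
outer loop
vertex -1.506 -1.401 3.357
vertex -2.209 -1.266 3.188
vertex -1.683 -1.159 2.685
endloop
endfacet
facet normal 0.822 -0.522 0.227
outer loop
vertex -1.251 -0.83 3.745
vertex -1.506 -1.401 3.357
vertex -1.091 -0.89 3.029
endloop
endfacet

endsolid


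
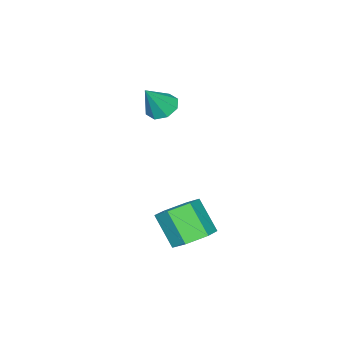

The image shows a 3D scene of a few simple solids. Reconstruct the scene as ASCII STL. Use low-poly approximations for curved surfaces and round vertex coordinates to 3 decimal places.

solid 
facet normal -0.556 0.115 -0.823
outer loop
vertex -1.507 -1.972 0.602
vertex -1.988 -2.063 0.914
vertex -1.675 -1.597 0.768
endloop
endfacet
facet normal 0.903 0.426 -0.048
outer loop
vertex -1.507 -1.972 0.602
vertex -1.675 -1.597 0.768
vertex -1.332 -2.197 1.886
endloop
endfacet
facet normal -0.554 0.114 -0.824
outer loop
vertex -1.675 -1.597 0.768
vertex -1.988 -2.063 0.914
vertex -2.027 -1.494 1.019
endloop
endfacet
facet normal 0.462 0.833 0.305
outer loop
vertex -1.675 -1.597 0.768
vertex -2.027 -1.494 1.019
vertex -1.332 -2.197 1.886
endloop
endfacet
facet normal -0.555 0.114 -0.824
outer loop
vertex -2.027 -1.494 1.019
vertex -1.988 -2.063 0.914
vertex -2.355 -1.725 1.208
endloop
endfacet
facet normal -0.117 0.723 0.680
outer loop
vertex -2.027 -1.494 1.019
vertex -2.355 -1.725 1.208
vertex -1.332 -2.197 1.886
endloop
endfacet
facet normal -0.555 0.114 -0.824
outer loop
vertex -2.355 -1.725 1.208
vertex -1.988 -2.063 0.914
vertex -2.468 -2.153 1.225
endloop
endfacet
facet normal -0.491 0.164 0.855
outer loop
vertex -2.355 -1.725 1.208
vertex -2.468 -2.153 1.225
vertex -1.332 -2.197 1.886
endloop
endfacet
facet normal -0.555 0.114 -0.824
outer loop
vertex -2.468 -2.153 1.225
vertex -1.988 -2.063 0.914
vertex -2.3 -2.529 1.06
endloop
endfacet
facet normal -0.445 -0.519 0.730
outer loop
vertex -2.468 -2.153 1.225
vertex -2.3 -2.529 1.06
vertex -1.332 -2.197 1.886
endloop
endfacet
facet normal -0.555 0.113 -0.824
outer loop
vertex -2.3 -2.529 1.06
vertex -1.988 -2.063 0.914
vertex -1.948 -2.632 0.809
endloop
endfacet
facet normal -0.003 -0.927 0.376
outer loop
vertex -2.3 -2.529 1.06
vertex -1.948 -2.632 0.809
vertex -1.332 -2.197 1.886
endloop
endfacet
facet normal -0.556 0.113 -0.823
outer loop
vertex -1.948 -2.632 0.809
vertex -1.988 -2.063 0.914
vertex -1.62 -2.401 0.619
endloop
endfacet
facet normal 0.576 -0.817 0.001
outer loop
vertex -1.948 -2.632 0.809
vertex -1.62 -2.401 0.619
vertex -1.332 -2.197 1.886
endloop
endfacet
facet normal -0.556 0.114 -0.824
outer loop
vertex -1.62 -2.401 0.619
vertex -1.988 -2.063 0.914
vertex -1.507 -1.972 0.602
endloop
endfacet
facet normal 0.950 -0.257 -0.175
outer loop
vertex -1.62 -2.401 0.619
vertex -1.507 -1.972 0.602
vertex -1.332 -2.197 1.886
endloop
endfacet
facet normal 0.121 0.616 -0.779
outer loop
vertex 0.867 1.067 -2.445
vertex 0.198 0.897 -2.683
vertex 0.291 1.458 -2.225
endloop
endfacet
facet normal 0.603 0.578 0.550
outer loop
vertex 0.867 1.067 -2.445
vertex 0.291 1.458 -2.225
vertex 0.711 0.273 -1.439
endloop
endfacet
facet normal 0.603 0.578 0.550
outer loop
vertex 0.711 0.273 -1.439
vertex 0.291 1.458 -2.225
vertex 0.135 0.665 -1.22
endloop
endfacet
facet normal -0.121 -0.614 0.780
outer loop
vertex 0.711 0.273 -1.439
vertex 0.135 0.665 -1.22
vertex 0.042 0.103 -1.677
endloop
endfacet
facet normal 0.121 0.616 -0.779
outer loop
vertex 0.291 1.458 -2.225
vertex 0.198 0.897 -2.683
vertex -0.378 1.288 -2.463
endloop
endfacet
facet normal -0.382 0.753 0.535
outer loop
vertex 0.291 1.458 -2.225
vertex -0.378 1.288 -2.463
vertex 0.135 0.665 -1.22
endloop
endfacet
facet normal -0.382 0.753 0.535
outer loop
vertex 0.135 0.665 -1.22
vertex -0.378 1.288 -2.463
vertex -0.534 0.495 -1.458
endloop
endfacet
facet normal -0.121 -0.614 0.780
outer loop
vertex 0.135 0.665 -1.22
vertex -0.534 0.495 -1.458
vertex 0.042 0.103 -1.677
endloop
endfacet
facet normal 0.121 0.616 -0.779
outer loop
vertex -0.378 1.288 -2.463
vertex 0.198 0.897 -2.683
vertex -0.471 0.727 -2.921
endloop
endfacet
facet normal -0.984 0.175 -0.015
outer loop
vertex -0.378 1.288 -2.463
vertex -0.471 0.727 -2.921
vertex -0.534 0.495 -1.458
endloop
endfacet
facet normal -0.984 0.175 -0.015
outer loop
vertex -0.534 0.495 -1.458
vertex -0.471 0.727 -2.921
vertex -0.627 -0.067 -1.915
endloop
endfacet
facet normal -0.121 -0.614 0.780
outer loop
vertex -0.534 0.495 -1.458
vertex -0.627 -0.067 -1.915
vertex 0.042 0.103 -1.677
endloop
endfacet
facet normal 0.121 0.614 -0.780
outer loop
vertex -0.471 0.727 -2.921
vertex 0.198 0.897 -2.683
vertex 0.105 0.335 -3.14
endloop
endfacet
facet normal -0.603 -0.578 -0.550
outer loop
vertex -0.471 0.727 -2.921
vertex 0.105 0.335 -3.14
vertex -0.627 -0.067 -1.915
endloop
endfacet
facet normal -0.603 -0.578 -0.550
outer loop
vertex -0.627 -0.067 -1.915
vertex 0.105 0.335 -3.14
vertex -0.051 -0.458 -2.135
endloop
endfacet
facet normal -0.121 -0.616 0.779
outer loop
vertex -0.627 -0.067 -1.915
vertex -0.051 -0.458 -2.135
vertex 0.042 0.103 -1.677
endloop
endfacet
facet normal 0.121 0.614 -0.780
outer loop
vertex 0.105 0.335 -3.14
vertex 0.198 0.897 -2.683
vertex 0.774 0.505 -2.902
endloop
endfacet
facet normal 0.382 -0.753 -0.535
outer loop
vertex 0.105 0.335 -3.14
vertex 0.774 0.505 -2.902
vertex -0.051 -0.458 -2.135
endloop
endfacet
facet normal 0.382 -0.753 -0.535
outer loop
vertex -0.051 -0.458 -2.135
vertex 0.774 0.505 -2.902
vertex 0.618 -0.288 -1.897
endloop
endfacet
facet normal -0.121 -0.616 0.779
outer loop
vertex -0.051 -0.458 -2.135
vertex 0.618 -0.288 -1.897
vertex 0.042 0.103 -1.677
endloop
endfacet
facet normal 0.121 0.614 -0.780
outer loop
vertex 0.774 0.505 -2.902
vertex 0.198 0.897 -2.683
vertex 0.867 1.067 -2.445
endloop
endfacet
facet normal 0.984 -0.175 0.015
outer loop
vertex 0.774 0.505 -2.902
vertex 0.867 1.067 -2.445
vertex 0.618 -0.288 -1.897
endloop
endfacet
facet normal 0.984 -0.175 0.015
outer loop
vertex 0.618 -0.288 -1.897
vertex 0.867 1.067 -2.445
vertex 0.711 0.273 -1.439
endloop
endfacet
facet normal -0.121 -0.616 0.779
outer loop
vertex 0.618 -0.288 -1.897
vertex 0.711 0.273 -1.439
vertex 0.042 0.103 -1.677
endloop
endfacet

endsolid


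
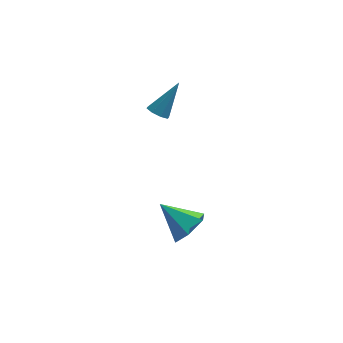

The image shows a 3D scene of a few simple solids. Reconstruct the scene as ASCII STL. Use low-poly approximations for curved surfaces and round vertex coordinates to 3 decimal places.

solid 
facet normal 0.689 -0.403 -0.602
outer loop
vertex -1.886 -0.654 -1.818
vertex -2.479 -1.213 -2.122
vertex -2.368 -0.443 -2.511
endloop
endfacet
facet normal 0.130 0.970 0.205
outer loop
vertex -1.886 -0.654 -1.818
vertex -2.368 -0.443 -2.511
vertex -3.581 -0.567 -1.158
endloop
endfacet
facet normal 0.689 -0.403 -0.602
outer loop
vertex -2.368 -0.443 -2.511
vertex -2.479 -1.213 -2.122
vertex -2.961 -1.002 -2.815
endloop
endfacet
facet normal -0.516 0.761 -0.393
outer loop
vertex -2.368 -0.443 -2.511
vertex -2.961 -1.002 -2.815
vertex -3.581 -0.567 -1.158
endloop
endfacet
facet normal 0.689 -0.403 -0.602
outer loop
vertex -2.961 -1.002 -2.815
vertex -2.479 -1.213 -2.122
vertex -3.072 -1.772 -2.426
endloop
endfacet
facet normal -0.939 -0.037 -0.342
outer loop
vertex -2.961 -1.002 -2.815
vertex -3.072 -1.772 -2.426
vertex -3.581 -0.567 -1.158
endloop
endfacet
facet normal 0.689 -0.403 -0.602
outer loop
vertex -3.072 -1.772 -2.426
vertex -2.479 -1.213 -2.122
vertex -2.59 -1.983 -1.733
endloop
endfacet
facet normal -0.716 -0.626 0.308
outer loop
vertex -3.072 -1.772 -2.426
vertex -2.59 -1.983 -1.733
vertex -3.581 -0.567 -1.158
endloop
endfacet
facet normal 0.689 -0.403 -0.602
outer loop
vertex -2.59 -1.983 -1.733
vertex -2.479 -1.213 -2.122
vertex -1.997 -1.424 -1.429
endloop
endfacet
facet normal -0.071 -0.417 0.906
outer loop
vertex -2.59 -1.983 -1.733
vertex -1.997 -1.424 -1.429
vertex -3.581 -0.567 -1.158
endloop
endfacet
facet normal 0.689 -0.403 -0.602
outer loop
vertex -1.997 -1.424 -1.429
vertex -2.479 -1.213 -2.122
vertex -1.886 -0.654 -1.818
endloop
endfacet
facet normal 0.352 0.381 0.855
outer loop
vertex -1.997 -1.424 -1.429
vertex -1.886 -0.654 -1.818
vertex -3.581 -0.567 -1.158
endloop
endfacet
facet normal -0.524 -0.366 -0.769
outer loop
vertex -3.073 1.764 2.061
vertex -3.5 1.791 2.339
vertex -3.255 2.107 2.022
endloop
endfacet
facet normal 0.830 0.396 -0.394
outer loop
vertex -3.073 1.764 2.061
vertex -3.255 2.107 2.022
vertex -2.64 2.389 3.601
endloop
endfacet
facet normal -0.525 -0.364 -0.769
outer loop
vertex -3.255 2.107 2.022
vertex -3.5 1.791 2.339
vertex -3.58 2.265 2.169
endloop
endfacet
facet normal 0.312 0.907 -0.284
outer loop
vertex -3.255 2.107 2.022
vertex -3.58 2.265 2.169
vertex -2.64 2.389 3.601
endloop
endfacet
facet normal -0.524 -0.365 -0.770
outer loop
vertex -3.58 2.265 2.169
vertex -3.5 1.791 2.339
vertex -3.858 2.145 2.415
endloop
endfacet
facet normal -0.304 0.945 0.118
outer loop
vertex -3.58 2.265 2.169
vertex -3.858 2.145 2.415
vertex -2.64 2.389 3.601
endloop
endfacet
facet normal -0.524 -0.365 -0.770
outer loop
vertex -3.858 2.145 2.415
vertex -3.5 1.791 2.339
vertex -3.927 1.818 2.617
endloop
endfacet
facet normal -0.656 0.492 0.572
outer loop
vertex -3.858 2.145 2.415
vertex -3.927 1.818 2.617
vertex -2.64 2.389 3.601
endloop
endfacet
facet normal -0.524 -0.364 -0.770
outer loop
vertex -3.927 1.818 2.617
vertex -3.5 1.791 2.339
vertex -3.745 1.475 2.655
endloop
endfacet
facet normal -0.539 -0.196 0.819
outer loop
vertex -3.927 1.818 2.617
vertex -3.745 1.475 2.655
vertex -2.64 2.389 3.601
endloop
endfacet
facet normal -0.524 -0.364 -0.770
outer loop
vertex -3.745 1.475 2.655
vertex -3.5 1.791 2.339
vertex -3.419 1.317 2.508
endloop
endfacet
facet normal -0.023 -0.706 0.708
outer loop
vertex -3.745 1.475 2.655
vertex -3.419 1.317 2.508
vertex -2.64 2.389 3.601
endloop
endfacet
facet normal -0.524 -0.364 -0.770
outer loop
vertex -3.419 1.317 2.508
vertex -3.5 1.791 2.339
vertex -3.141 1.437 2.262
endloop
endfacet
facet normal 0.593 -0.744 0.307
outer loop
vertex -3.419 1.317 2.508
vertex -3.141 1.437 2.262
vertex -2.64 2.389 3.601
endloop
endfacet
facet normal -0.524 -0.364 -0.770
outer loop
vertex -3.141 1.437 2.262
vertex -3.5 1.791 2.339
vertex -3.073 1.764 2.061
endloop
endfacet
facet normal 0.946 -0.288 -0.149
outer loop
vertex -3.141 1.437 2.262
vertex -3.073 1.764 2.061
vertex -2.64 2.389 3.601
endloop
endfacet

endsolid


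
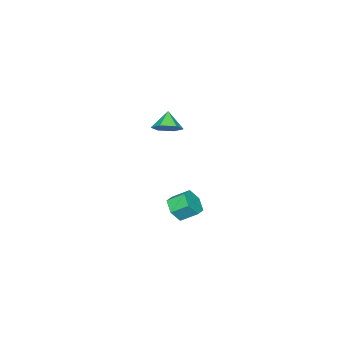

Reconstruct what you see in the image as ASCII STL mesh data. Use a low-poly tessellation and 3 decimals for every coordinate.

solid 
facet normal 0.525 0.356 -0.773
outer loop
vertex 4.37 2.246 3.653
vertex 3.895 2.81 3.59
vertex 4.491 2.874 4.024
endloop
endfacet
facet normal 0.424 -0.520 0.742
outer loop
vertex 4.37 2.246 3.653
vertex 4.491 2.874 4.024
vertex 3.365 2.45 4.37
endloop
endfacet
facet normal 0.525 0.356 -0.773
outer loop
vertex 4.491 2.874 4.024
vertex 3.895 2.81 3.59
vertex 4.016 3.438 3.961
endloop
endfacet
facet normal 0.190 0.266 0.945
outer loop
vertex 4.491 2.874 4.024
vertex 4.016 3.438 3.961
vertex 3.365 2.45 4.37
endloop
endfacet
facet normal 0.525 0.356 -0.773
outer loop
vertex 4.016 3.438 3.961
vertex 3.895 2.81 3.59
vertex 3.42 3.374 3.527
endloop
endfacet
facet normal -0.514 0.595 0.618
outer loop
vertex 4.016 3.438 3.961
vertex 3.42 3.374 3.527
vertex 3.365 2.45 4.37
endloop
endfacet
facet normal 0.526 0.356 -0.772
outer loop
vertex 3.42 3.374 3.527
vertex 3.895 2.81 3.59
vertex 3.3 2.745 3.155
endloop
endfacet
facet normal -0.987 0.137 0.086
outer loop
vertex 3.42 3.374 3.527
vertex 3.3 2.745 3.155
vertex 3.365 2.45 4.37
endloop
endfacet
facet normal 0.526 0.356 -0.772
outer loop
vertex 3.3 2.745 3.155
vertex 3.895 2.81 3.59
vertex 3.775 2.181 3.218
endloop
endfacet
facet normal -0.753 -0.647 -0.117
outer loop
vertex 3.3 2.745 3.155
vertex 3.775 2.181 3.218
vertex 3.365 2.45 4.37
endloop
endfacet
facet normal 0.526 0.356 -0.772
outer loop
vertex 3.775 2.181 3.218
vertex 3.895 2.81 3.59
vertex 4.37 2.246 3.653
endloop
endfacet
facet normal -0.048 -0.976 0.211
outer loop
vertex 3.775 2.181 3.218
vertex 4.37 2.246 3.653
vertex 3.365 2.45 4.37
endloop
endfacet
facet normal 0.365 -0.753 -0.547
outer loop
vertex 2.551 1.707 -2.109
vertex 2.174 1.98 -2.736
vertex 2.9 2.22 -2.582
endloop
endfacet
facet normal 0.816 -0.023 0.577
outer loop
vertex 2.551 1.707 -2.109
vertex 2.9 2.22 -2.582
vertex 2.182 2.468 -1.557
endloop
endfacet
facet normal 0.816 -0.024 0.577
outer loop
vertex 2.182 2.468 -1.557
vertex 2.9 2.22 -2.582
vertex 2.532 2.981 -2.03
endloop
endfacet
facet normal -0.366 0.753 0.546
outer loop
vertex 2.182 2.468 -1.557
vertex 2.532 2.981 -2.03
vertex 1.806 2.74 -2.184
endloop
endfacet
facet normal 0.365 -0.754 -0.546
outer loop
vertex 2.9 2.22 -2.582
vertex 2.174 1.98 -2.736
vertex 2.524 2.492 -3.209
endloop
endfacet
facet normal 0.797 0.557 -0.236
outer loop
vertex 2.9 2.22 -2.582
vertex 2.524 2.492 -3.209
vertex 2.532 2.981 -2.03
endloop
endfacet
facet normal 0.796 0.558 -0.237
outer loop
vertex 2.532 2.981 -2.03
vertex 2.524 2.492 -3.209
vertex 2.155 3.253 -2.656
endloop
endfacet
facet normal -0.366 0.753 0.547
outer loop
vertex 2.532 2.981 -2.03
vertex 2.155 3.253 -2.656
vertex 1.806 2.74 -2.184
endloop
endfacet
facet normal 0.365 -0.754 -0.546
outer loop
vertex 2.524 2.492 -3.209
vertex 2.174 1.98 -2.736
vertex 1.798 2.252 -3.363
endloop
endfacet
facet normal -0.020 0.581 -0.813
outer loop
vertex 2.524 2.492 -3.209
vertex 1.798 2.252 -3.363
vertex 2.155 3.253 -2.656
endloop
endfacet
facet normal -0.018 0.581 -0.814
outer loop
vertex 2.155 3.253 -2.656
vertex 1.798 2.252 -3.363
vertex 1.429 3.013 -2.811
endloop
endfacet
facet normal -0.366 0.753 0.548
outer loop
vertex 2.155 3.253 -2.656
vertex 1.429 3.013 -2.811
vertex 1.806 2.74 -2.184
endloop
endfacet
facet normal 0.366 -0.753 -0.546
outer loop
vertex 1.798 2.252 -3.363
vertex 2.174 1.98 -2.736
vertex 1.448 1.739 -2.89
endloop
endfacet
facet normal -0.816 0.024 -0.578
outer loop
vertex 1.798 2.252 -3.363
vertex 1.448 1.739 -2.89
vertex 1.429 3.013 -2.811
endloop
endfacet
facet normal -0.817 0.024 -0.577
outer loop
vertex 1.429 3.013 -2.811
vertex 1.448 1.739 -2.89
vertex 1.08 2.5 -2.338
endloop
endfacet
facet normal -0.365 0.753 0.547
outer loop
vertex 1.429 3.013 -2.811
vertex 1.08 2.5 -2.338
vertex 1.806 2.74 -2.184
endloop
endfacet
facet normal 0.366 -0.753 -0.547
outer loop
vertex 1.448 1.739 -2.89
vertex 2.174 1.98 -2.736
vertex 1.825 1.467 -2.264
endloop
endfacet
facet normal -0.796 -0.557 0.237
outer loop
vertex 1.448 1.739 -2.89
vertex 1.825 1.467 -2.264
vertex 1.08 2.5 -2.338
endloop
endfacet
facet normal -0.796 -0.557 0.236
outer loop
vertex 1.08 2.5 -2.338
vertex 1.825 1.467 -2.264
vertex 1.456 2.228 -1.711
endloop
endfacet
facet normal -0.365 0.754 0.546
outer loop
vertex 1.08 2.5 -2.338
vertex 1.456 2.228 -1.711
vertex 1.806 2.74 -2.184
endloop
endfacet
facet normal 0.366 -0.753 -0.548
outer loop
vertex 1.825 1.467 -2.264
vertex 2.174 1.98 -2.736
vertex 2.551 1.707 -2.109
endloop
endfacet
facet normal 0.019 -0.582 0.813
outer loop
vertex 1.825 1.467 -2.264
vertex 2.551 1.707 -2.109
vertex 1.456 2.228 -1.711
endloop
endfacet
facet normal 0.019 -0.581 0.814
outer loop
vertex 1.456 2.228 -1.711
vertex 2.551 1.707 -2.109
vertex 2.182 2.468 -1.557
endloop
endfacet
facet normal -0.365 0.754 0.546
outer loop
vertex 1.456 2.228 -1.711
vertex 2.182 2.468 -1.557
vertex 1.806 2.74 -2.184
endloop
endfacet

endsolid


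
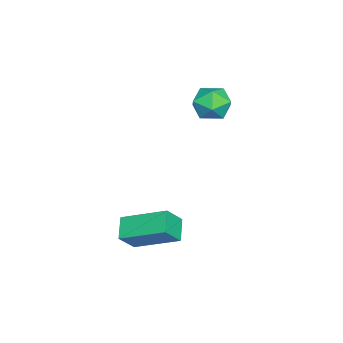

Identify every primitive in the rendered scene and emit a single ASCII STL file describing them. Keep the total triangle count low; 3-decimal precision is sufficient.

solid 
facet normal -0.532 0.377 -0.758
outer loop
vertex 2.324 -1.826 -3.02
vertex 3.245 -1.637 -3.572
vertex 2.198 -3.745 -3.887
endloop
endfacet
facet normal -0.845 -0.173 0.506
outer loop
vertex 2.815 -4.183 -3.008
vertex 2.324 -1.826 -3.02
vertex 2.198 -3.745 -3.887
endloop
endfacet
facet normal -0.532 0.377 -0.758
outer loop
vertex 2.198 -3.745 -3.887
vertex 3.245 -1.637 -3.572
vertex 3.119 -3.556 -4.439
endloop
endfacet
facet normal -0.060 -0.910 -0.411
outer loop
vertex 3.119 -3.556 -4.439
vertex 2.815 -4.183 -3.008
vertex 2.198 -3.745 -3.887
endloop
endfacet
facet normal 0.060 0.910 0.411
outer loop
vertex 2.324 -1.826 -3.02
vertex 3.862 -2.075 -2.693
vertex 3.245 -1.637 -3.572
endloop
endfacet
facet normal -0.845 -0.173 0.506
outer loop
vertex 2.941 -2.264 -2.141
vertex 2.324 -1.826 -3.02
vertex 2.815 -4.183 -3.008
endloop
endfacet
facet normal 0.060 0.910 0.411
outer loop
vertex 2.941 -2.264 -2.141
vertex 3.862 -2.075 -2.693
vertex 2.324 -1.826 -3.02
endloop
endfacet
facet normal 0.845 0.173 -0.506
outer loop
vertex 3.245 -1.637 -3.572
vertex 3.862 -2.075 -2.693
vertex 3.119 -3.556 -4.439
endloop
endfacet
facet normal -0.060 -0.910 -0.411
outer loop
vertex 3.736 -3.994 -3.56
vertex 2.815 -4.183 -3.008
vertex 3.119 -3.556 -4.439
endloop
endfacet
facet normal 0.845 0.173 -0.506
outer loop
vertex 3.119 -3.556 -4.439
vertex 3.862 -2.075 -2.693
vertex 3.736 -3.994 -3.56
endloop
endfacet
facet normal 0.532 -0.377 0.758
outer loop
vertex 3.736 -3.994 -3.56
vertex 2.941 -2.264 -2.141
vertex 2.815 -4.183 -3.008
endloop
endfacet
facet normal 0.532 -0.377 0.758
outer loop
vertex 3.862 -2.075 -2.693
vertex 2.941 -2.264 -2.141
vertex 3.736 -3.994 -3.56
endloop
endfacet
facet normal -0.936 0.353 0.011
outer loop
vertex -2.018 -0.978 0.986
vertex -2.342 -1.842 1.138
vertex -2.125 -1.29 1.862
endloop
endfacet
facet normal -0.474 0.846 0.243
outer loop
vertex -2.018 -0.978 0.986
vertex -2.125 -1.29 1.862
vertex -1.364 -0.797 1.631
endloop
endfacet
facet normal 0.003 0.962 -0.273
outer loop
vertex -2.018 -0.978 0.986
vertex -1.364 -0.797 1.631
vertex -1.111 -1.044 0.764
endloop
endfacet
facet normal -0.162 0.542 -0.825
outer loop
vertex -2.018 -0.978 0.986
vertex -1.111 -1.044 0.764
vertex -1.716 -1.69 0.459
endloop
endfacet
facet normal -0.743 0.165 -0.648
outer loop
vertex -2.018 -0.978 0.986
vertex -1.716 -1.69 0.459
vertex -2.342 -1.842 1.138
endloop
endfacet
facet normal -0.128 0.576 0.807
outer loop
vertex -1.364 -0.797 1.631
vertex -2.125 -1.29 1.862
vertex -1.284 -1.55 2.181
endloop
endfacet
facet normal -0.875 -0.221 0.431
outer loop
vertex -2.125 -1.29 1.862
vertex -2.342 -1.842 1.138
vertex -1.889 -2.196 1.876
endloop
endfacet
facet normal -0.564 -0.525 -0.637
outer loop
vertex -2.342 -1.842 1.138
vertex -1.716 -1.69 0.459
vertex -1.636 -2.443 1.009
endloop
endfacet
facet normal 0.376 0.084 -0.923
outer loop
vertex -1.716 -1.69 0.459
vertex -1.111 -1.044 0.764
vertex -0.875 -1.95 0.778
endloop
endfacet
facet normal 0.645 0.764 -0.029
outer loop
vertex -1.111 -1.044 0.764
vertex -1.364 -0.797 1.631
vertex -0.658 -1.398 1.502
endloop
endfacet
facet normal 0.162 -0.542 0.825
outer loop
vertex -0.982 -2.262 1.654
vertex -1.284 -1.55 2.181
vertex -1.889 -2.196 1.876
endloop
endfacet
facet normal -0.003 -0.962 0.273
outer loop
vertex -0.982 -2.262 1.654
vertex -1.889 -2.196 1.876
vertex -1.636 -2.443 1.009
endloop
endfacet
facet normal 0.474 -0.846 -0.243
outer loop
vertex -0.982 -2.262 1.654
vertex -1.636 -2.443 1.009
vertex -0.875 -1.95 0.778
endloop
endfacet
facet normal 0.936 -0.353 -0.011
outer loop
vertex -0.982 -2.262 1.654
vertex -0.875 -1.95 0.778
vertex -0.658 -1.398 1.502
endloop
endfacet
facet normal 0.743 -0.165 0.648
outer loop
vertex -0.982 -2.262 1.654
vertex -0.658 -1.398 1.502
vertex -1.284 -1.55 2.181
endloop
endfacet
facet normal -0.376 -0.084 0.923
outer loop
vertex -1.889 -2.196 1.876
vertex -1.284 -1.55 2.181
vertex -2.125 -1.29 1.862
endloop
endfacet
facet normal -0.645 -0.764 0.029
outer loop
vertex -1.636 -2.443 1.009
vertex -1.889 -2.196 1.876
vertex -2.342 -1.842 1.138
endloop
endfacet
facet normal 0.128 -0.576 -0.807
outer loop
vertex -0.875 -1.95 0.778
vertex -1.636 -2.443 1.009
vertex -1.716 -1.69 0.459
endloop
endfacet
facet normal 0.875 0.221 -0.431
outer loop
vertex -0.658 -1.398 1.502
vertex -0.875 -1.95 0.778
vertex -1.111 -1.044 0.764
endloop
endfacet
facet normal 0.564 0.525 0.637
outer loop
vertex -1.284 -1.55 2.181
vertex -0.658 -1.398 1.502
vertex -1.364 -0.797 1.631
endloop
endfacet

endsolid


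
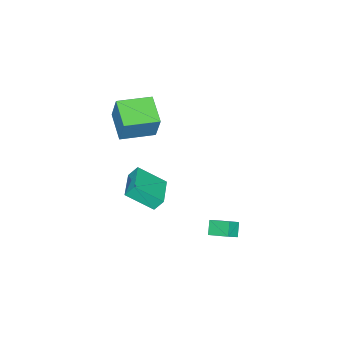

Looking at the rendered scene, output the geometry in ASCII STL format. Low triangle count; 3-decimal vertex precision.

solid 
facet normal -0.433 0.685 -0.586
outer loop
vertex -4.23 -1.316 -2.605
vertex -2.587 -0.23 -2.551
vertex -3.912 -1.759 -3.358
endloop
endfacet
facet normal -0.834 -0.551 -0.028
outer loop
vertex -3.033 -3.15 -2.169
vertex -4.23 -1.316 -2.605
vertex -3.912 -1.759 -3.358
endloop
endfacet
facet normal -0.433 0.685 -0.586
outer loop
vertex -3.912 -1.759 -3.358
vertex -2.587 -0.23 -2.551
vertex -2.269 -0.674 -3.304
endloop
endfacet
facet normal 0.341 -0.477 -0.810
outer loop
vertex -2.269 -0.674 -3.304
vertex -3.033 -3.15 -2.169
vertex -3.912 -1.759 -3.358
endloop
endfacet
facet normal -0.342 0.477 0.810
outer loop
vertex -4.23 -1.316 -2.605
vertex -1.708 -1.621 -1.362
vertex -2.587 -0.23 -2.551
endloop
endfacet
facet normal -0.834 -0.551 -0.027
outer loop
vertex -3.351 -2.706 -1.416
vertex -4.23 -1.316 -2.605
vertex -3.033 -3.15 -2.169
endloop
endfacet
facet normal -0.342 0.477 0.810
outer loop
vertex -3.351 -2.706 -1.416
vertex -1.708 -1.621 -1.362
vertex -4.23 -1.316 -2.605
endloop
endfacet
facet normal 0.834 0.551 0.028
outer loop
vertex -2.587 -0.23 -2.551
vertex -1.708 -1.621 -1.362
vertex -2.269 -0.674 -3.304
endloop
endfacet
facet normal 0.342 -0.477 -0.810
outer loop
vertex -1.39 -2.064 -2.115
vertex -3.033 -3.15 -2.169
vertex -2.269 -0.674 -3.304
endloop
endfacet
facet normal 0.834 0.551 0.028
outer loop
vertex -2.269 -0.674 -3.304
vertex -1.708 -1.621 -1.362
vertex -1.39 -2.064 -2.115
endloop
endfacet
facet normal 0.433 -0.684 0.586
outer loop
vertex -1.39 -2.064 -2.115
vertex -3.351 -2.706 -1.416
vertex -3.033 -3.15 -2.169
endloop
endfacet
facet normal 0.433 -0.685 0.586
outer loop
vertex -1.708 -1.621 -1.362
vertex -3.351 -2.706 -1.416
vertex -1.39 -2.064 -2.115
endloop
endfacet
facet normal -0.598 -0.360 0.716
outer loop
vertex -2.476 3.036 -2.157
vertex -2.589 4.31 -1.611
vertex -3.146 3.185 -2.642
endloop
endfacet
facet normal 0.081 -0.916 -0.393
outer loop
vertex -2.571 3.53 -3.329
vertex -2.476 3.036 -2.157
vertex -3.146 3.185 -2.642
endloop
endfacet
facet normal -0.599 -0.360 0.716
outer loop
vertex -3.146 3.185 -2.642
vertex -2.589 4.31 -1.611
vertex -3.258 4.458 -2.096
endloop
endfacet
facet normal -0.797 0.178 -0.578
outer loop
vertex -3.258 4.458 -2.096
vertex -2.571 3.53 -3.329
vertex -3.146 3.185 -2.642
endloop
endfacet
facet normal 0.797 -0.177 0.578
outer loop
vertex -2.476 3.036 -2.157
vertex -2.014 4.655 -2.298
vertex -2.589 4.31 -1.611
endloop
endfacet
facet normal 0.082 -0.916 -0.393
outer loop
vertex -1.902 3.382 -2.844
vertex -2.476 3.036 -2.157
vertex -2.571 3.53 -3.329
endloop
endfacet
facet normal 0.797 -0.177 0.577
outer loop
vertex -1.902 3.382 -2.844
vertex -2.014 4.655 -2.298
vertex -2.476 3.036 -2.157
endloop
endfacet
facet normal -0.081 0.916 0.392
outer loop
vertex -2.589 4.31 -1.611
vertex -2.014 4.655 -2.298
vertex -3.258 4.458 -2.096
endloop
endfacet
facet normal -0.797 0.177 -0.577
outer loop
vertex -2.684 4.804 -2.783
vertex -2.571 3.53 -3.329
vertex -3.258 4.458 -2.096
endloop
endfacet
facet normal -0.081 0.916 0.393
outer loop
vertex -3.258 4.458 -2.096
vertex -2.014 4.655 -2.298
vertex -2.684 4.804 -2.783
endloop
endfacet
facet normal 0.599 0.360 -0.716
outer loop
vertex -2.684 4.804 -2.783
vertex -1.902 3.382 -2.844
vertex -2.571 3.53 -3.329
endloop
endfacet
facet normal 0.598 0.360 -0.716
outer loop
vertex -2.014 4.655 -2.298
vertex -1.902 3.382 -2.844
vertex -2.684 4.804 -2.783
endloop
endfacet
facet normal -0.561 -0.745 0.360
outer loop
vertex -2.921 -3.826 4.194
vertex -4.616 -2.609 4.073
vertex -3.229 -4.427 2.472
endloop
endfacet
facet normal 0.811 -0.582 0.058
outer loop
vertex -2.164 -3.011 1.787
vertex -2.921 -3.826 4.194
vertex -3.229 -4.427 2.472
endloop
endfacet
facet normal -0.560 -0.745 0.361
outer loop
vertex -3.229 -4.427 2.472
vertex -4.616 -2.609 4.073
vertex -4.925 -3.211 2.351
endloop
endfacet
facet normal -0.167 -0.325 -0.931
outer loop
vertex -4.925 -3.211 2.351
vertex -2.164 -3.011 1.787
vertex -3.229 -4.427 2.472
endloop
endfacet
facet normal 0.167 0.325 0.931
outer loop
vertex -2.921 -3.826 4.194
vertex -3.551 -1.193 3.388
vertex -4.616 -2.609 4.073
endloop
endfacet
facet normal 0.811 -0.582 0.058
outer loop
vertex -1.855 -2.409 3.509
vertex -2.921 -3.826 4.194
vertex -2.164 -3.011 1.787
endloop
endfacet
facet normal 0.166 0.325 0.931
outer loop
vertex -1.855 -2.409 3.509
vertex -3.551 -1.193 3.388
vertex -2.921 -3.826 4.194
endloop
endfacet
facet normal -0.811 0.582 -0.058
outer loop
vertex -4.616 -2.609 4.073
vertex -3.551 -1.193 3.388
vertex -4.925 -3.211 2.351
endloop
endfacet
facet normal -0.167 -0.325 -0.931
outer loop
vertex -3.859 -1.794 1.666
vertex -2.164 -3.011 1.787
vertex -4.925 -3.211 2.351
endloop
endfacet
facet normal -0.811 0.582 -0.058
outer loop
vertex -4.925 -3.211 2.351
vertex -3.551 -1.193 3.388
vertex -3.859 -1.794 1.666
endloop
endfacet
facet normal 0.561 0.745 -0.361
outer loop
vertex -3.859 -1.794 1.666
vertex -1.855 -2.409 3.509
vertex -2.164 -3.011 1.787
endloop
endfacet
facet normal 0.560 0.746 -0.360
outer loop
vertex -3.551 -1.193 3.388
vertex -1.855 -2.409 3.509
vertex -3.859 -1.794 1.666
endloop
endfacet

endsolid
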